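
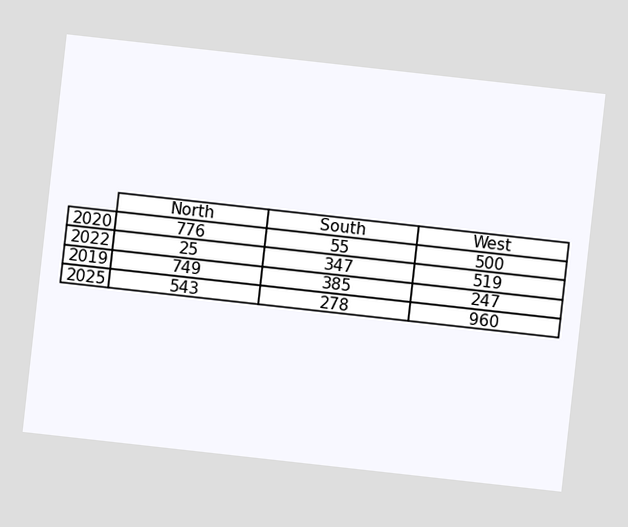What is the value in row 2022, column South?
347

The chart is tilted about 6° clockwise. The (2022, South) cell reads 347.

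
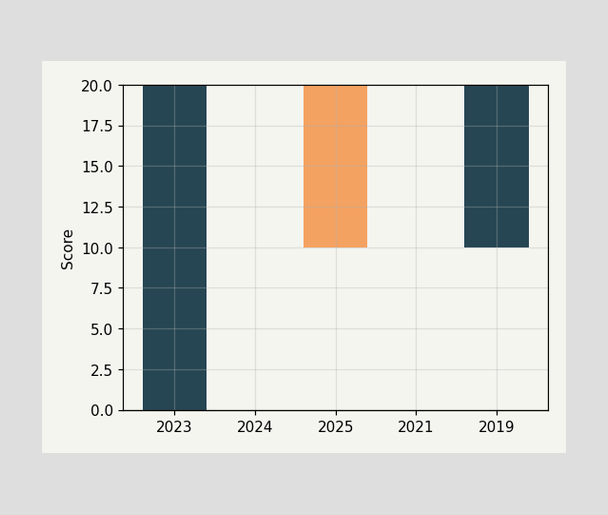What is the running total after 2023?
After 2023 the running total reaches 20.

20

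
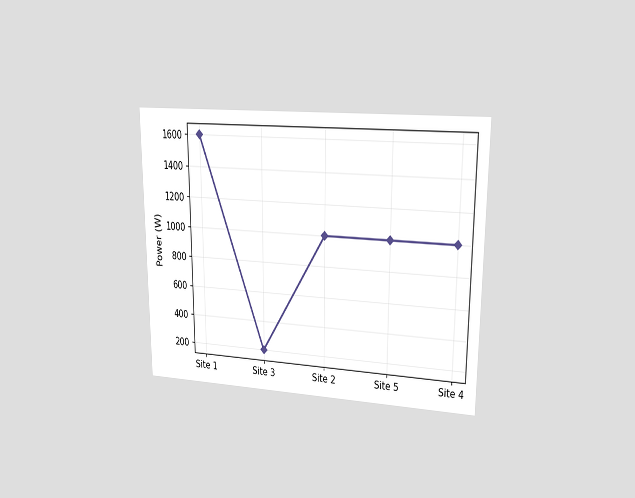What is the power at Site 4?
The chart is viewed at a slight angle. At Site 4, the line is at 1000W.

1000W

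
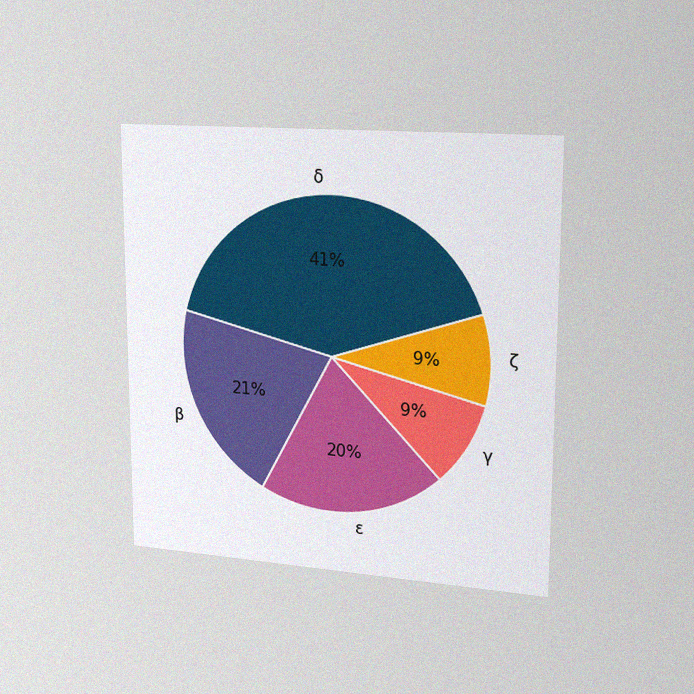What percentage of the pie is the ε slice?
The chart is viewed slightly from the right, with some photo noise. The ε slice takes up 20% of the pie.

20%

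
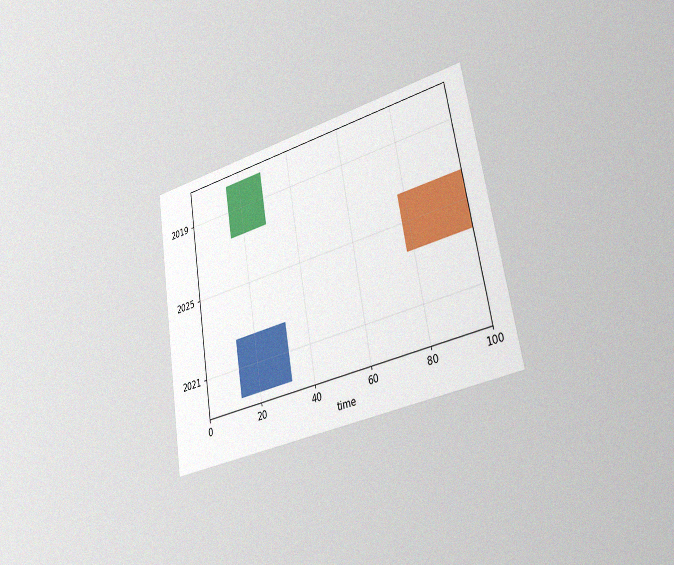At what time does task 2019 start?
15

The chart is tilted about 10° counter-clockwise and viewed slightly from the right, with some photo noise. The 2019 bar begins at t=15.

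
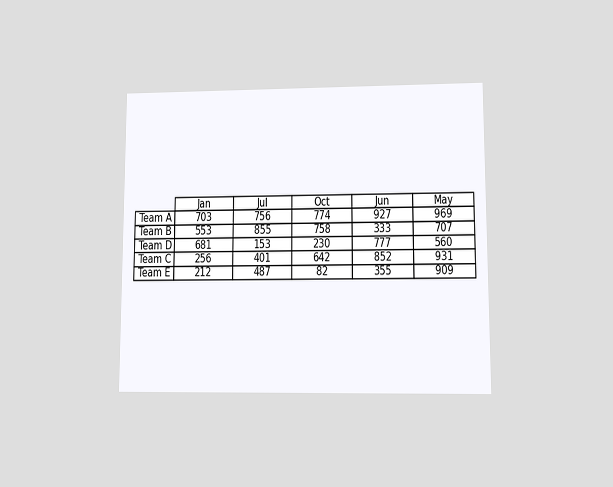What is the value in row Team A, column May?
969

The chart is viewed at a slight angle. The (Team A, May) cell reads 969.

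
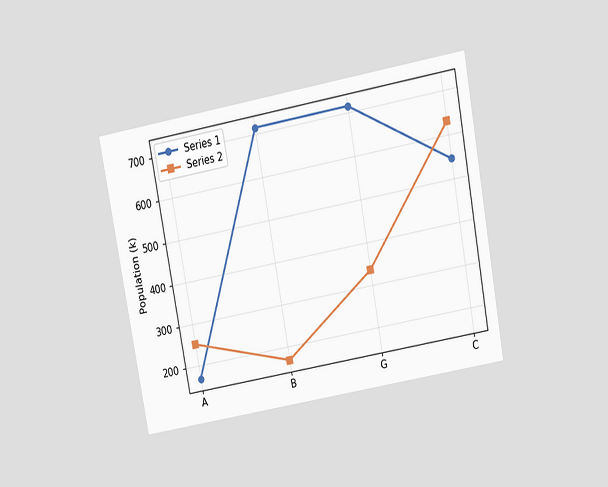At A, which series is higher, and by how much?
The chart is tilted about 10° counter-clockwise and viewed at a slight angle. At A, Series 2 sits above the other line by 84k.

Series 2, by 84k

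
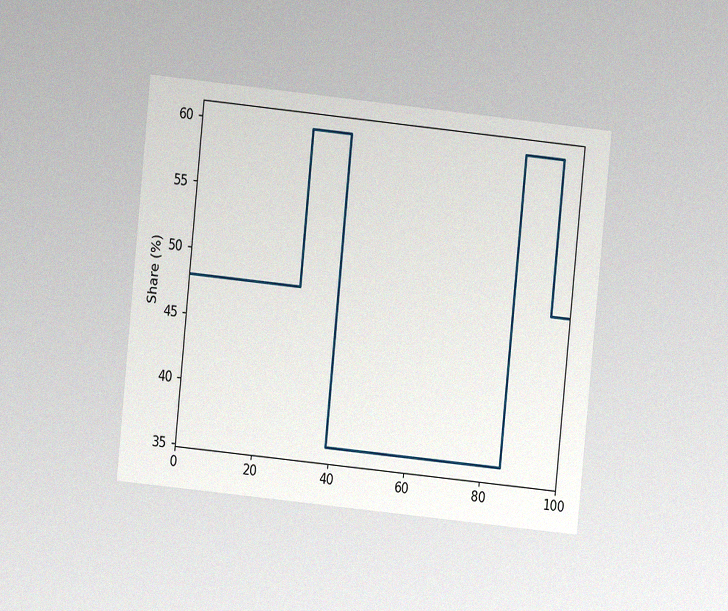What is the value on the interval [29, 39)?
The chart is tilted about 6° clockwise and viewed at a slight angle, with some photo noise. On [29, 39) the step sits at 60%.

60%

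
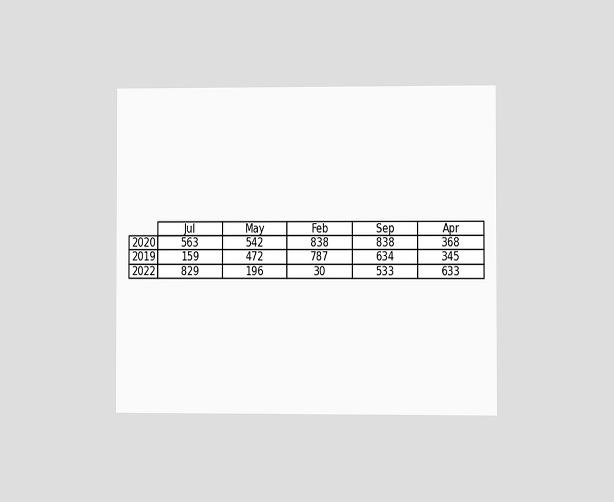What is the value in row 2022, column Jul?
829

The chart is viewed at a slight angle. The (2022, Jul) cell reads 829.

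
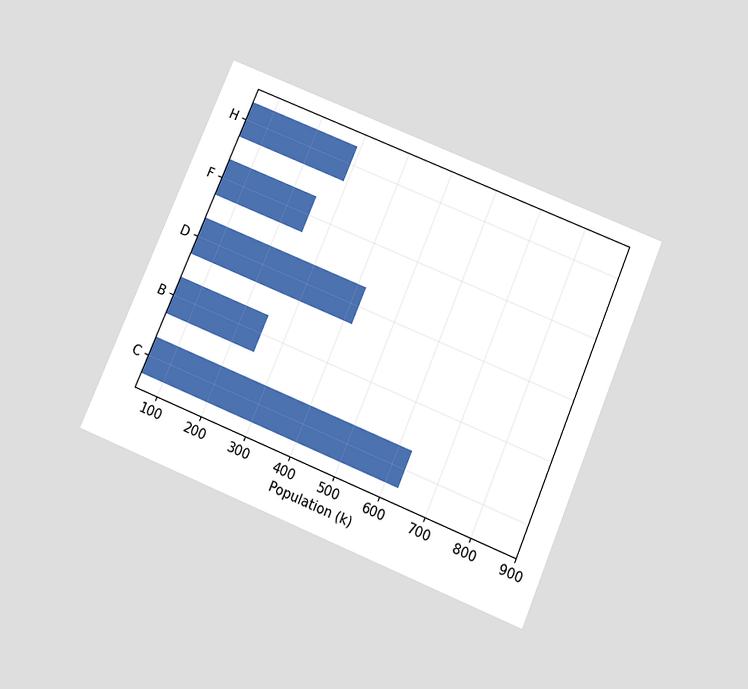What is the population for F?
The chart is tilted about 23° clockwise and viewed slightly from below. Reading along the chart's x-axis, the F bar reaches 252k.

252k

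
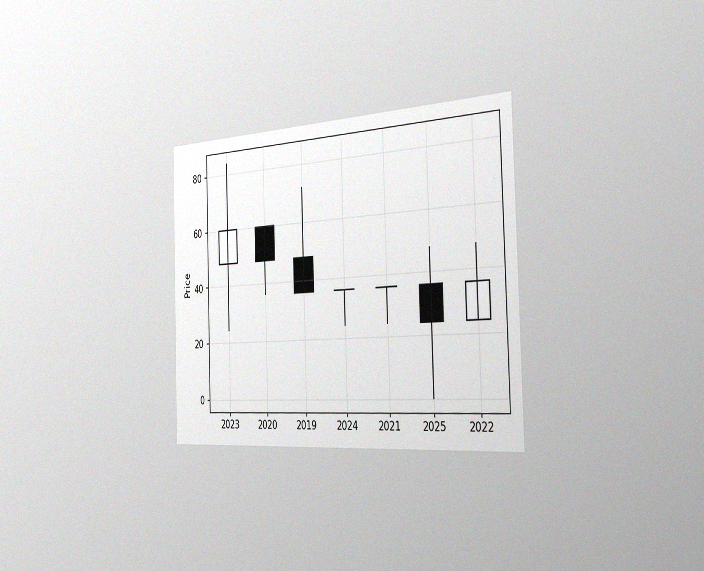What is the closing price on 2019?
The chart is viewed slightly from the right, with some photo noise. The 2019 candle closes at 36.

36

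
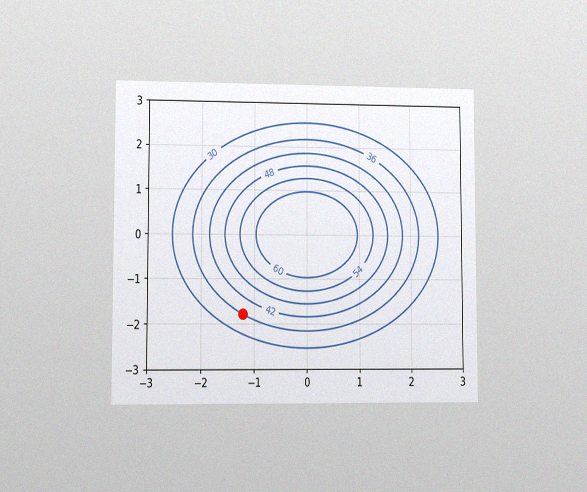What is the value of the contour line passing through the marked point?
36

The chart is viewed at a slight angle, with some photo noise. The marked point sits on the contour labelled 36.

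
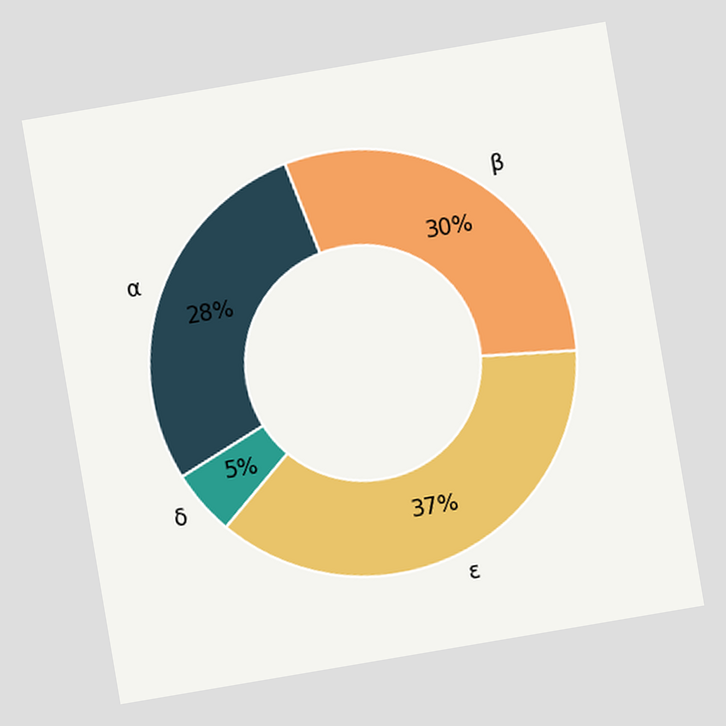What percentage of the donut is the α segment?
28%

The chart is tilted about 10° counter-clockwise. The α segment takes up 28% of the ring.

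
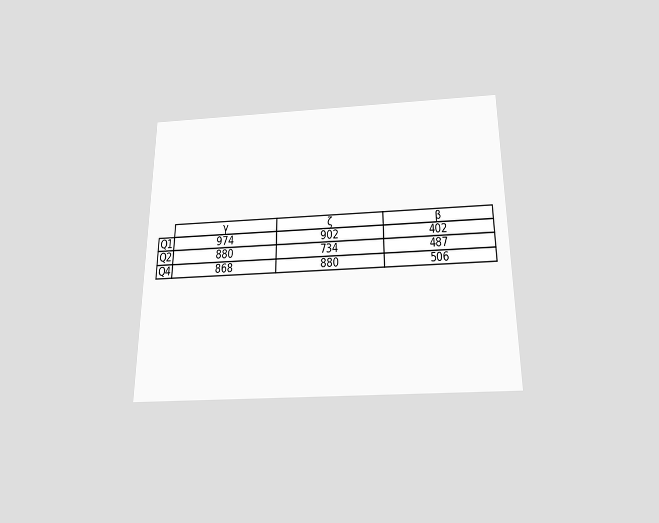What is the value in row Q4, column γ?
The chart is viewed slightly from below. The (Q4, γ) cell reads 868.

868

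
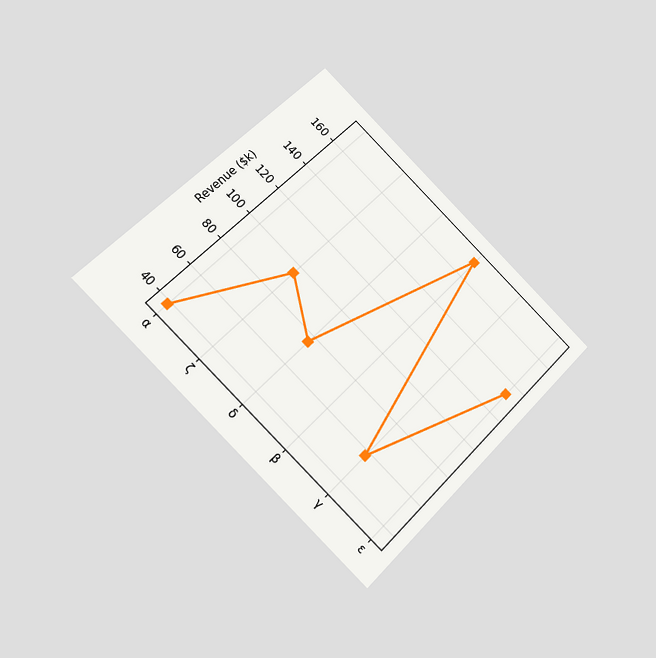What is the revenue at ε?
The chart is tilted about 45° clockwise and viewed at a slight angle. At ε, the line is at $133k.

$133k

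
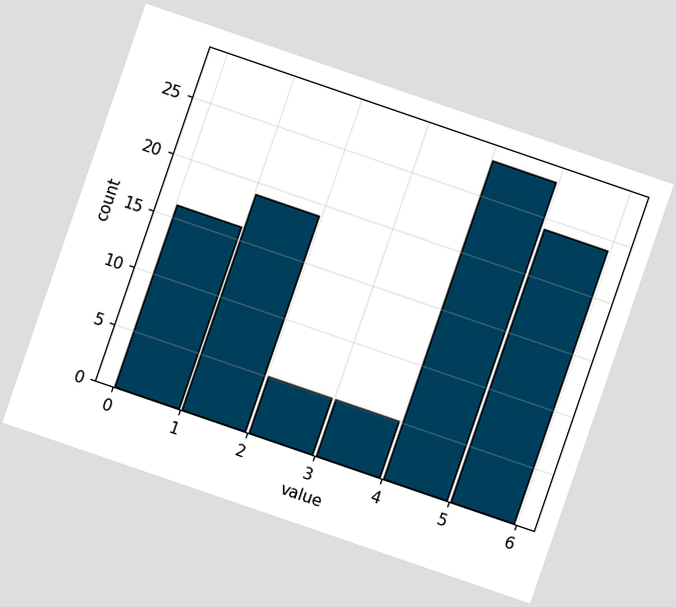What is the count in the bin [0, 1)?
16

The chart is tilted about 19° clockwise. The [0, 1) bin has height 16.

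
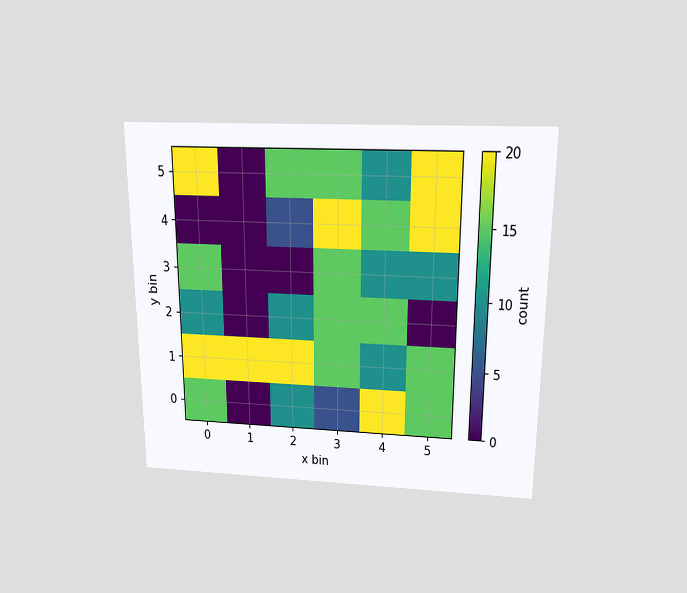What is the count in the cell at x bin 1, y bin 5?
0

The chart is viewed slightly from above. Matching the cell (1, 5) against the colorbar gives 0.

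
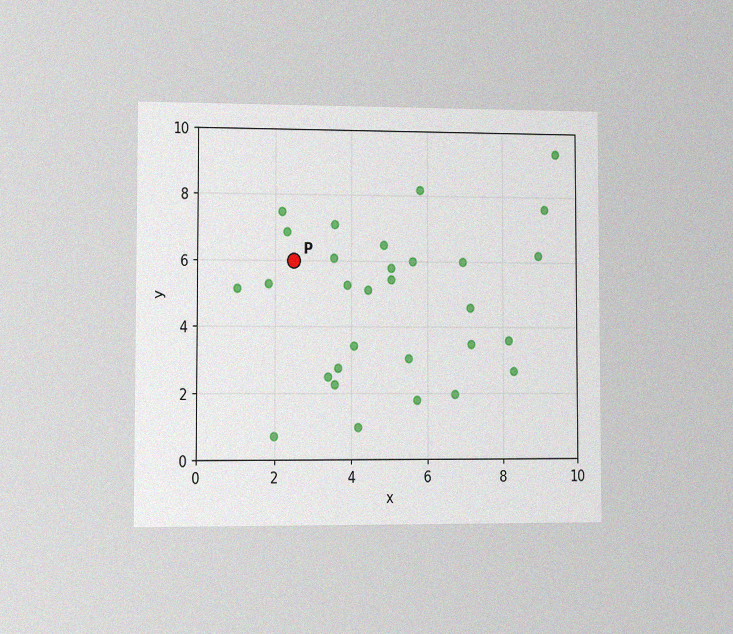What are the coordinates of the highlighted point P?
(2.5, 6)

The chart is viewed slightly from the left, with some photo noise. Following the gridlines from P to each axis, P sits at (2.5, 6).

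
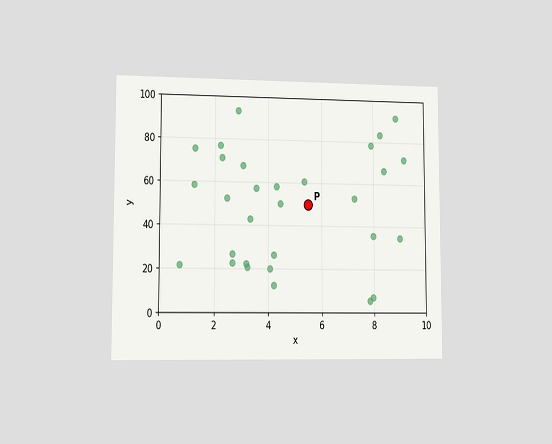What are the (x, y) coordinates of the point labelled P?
(5.5, 50)

The chart is viewed at a slight angle. Following the gridlines from P to each axis, P sits at (5.5, 50).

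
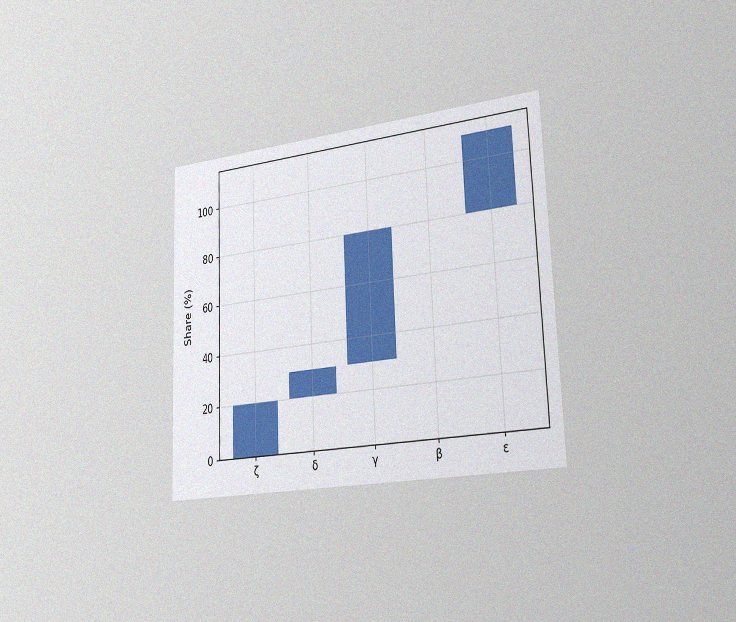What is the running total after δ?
The chart is tilted about 2° counter-clockwise and viewed slightly from the right, with some photo noise. After δ the running total reaches 30%.

30%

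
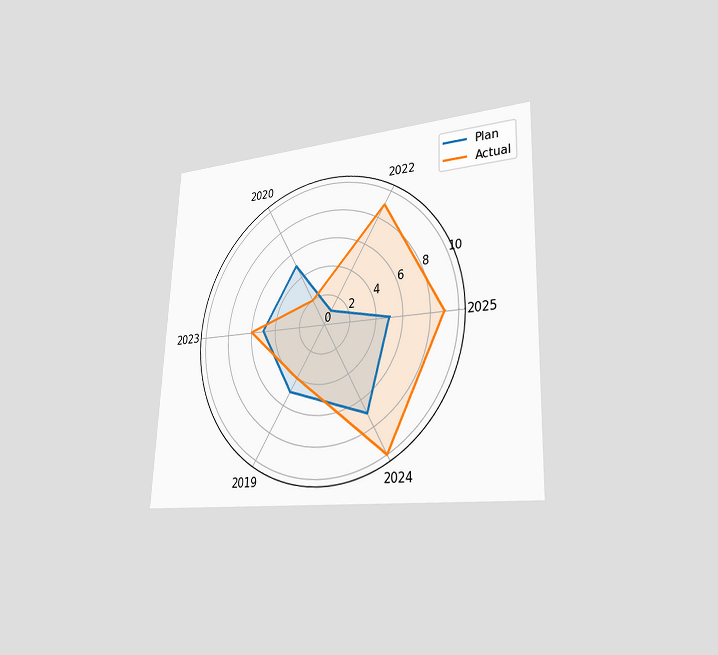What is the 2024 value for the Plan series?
7

The chart is tilted about 2° clockwise and viewed slightly from the right. On the 2024 axis, Plan reaches 7.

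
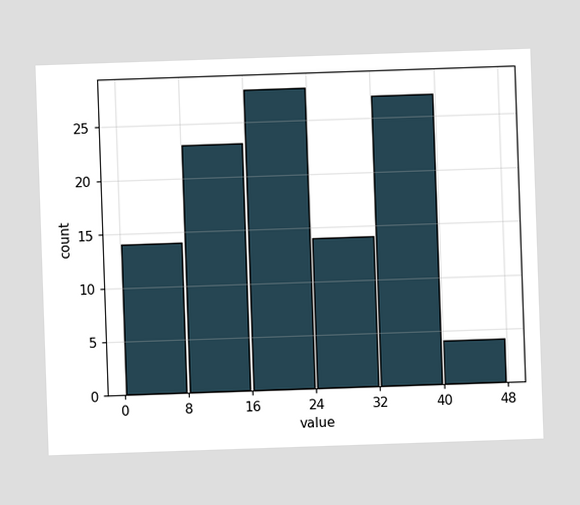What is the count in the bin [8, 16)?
The [8, 16) bin has height 23.

23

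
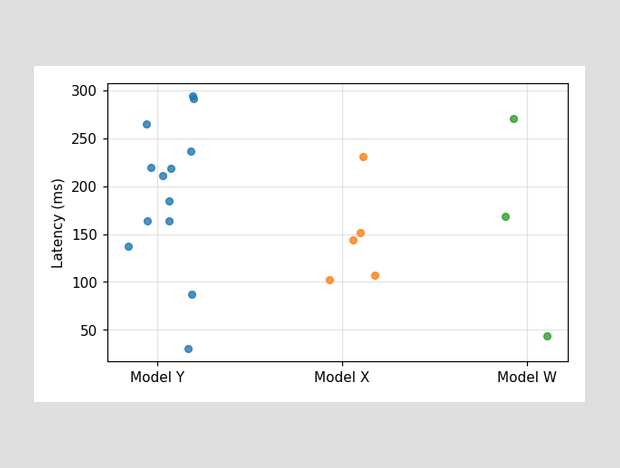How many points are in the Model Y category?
Counting the markers in the Model Y column gives 13.

13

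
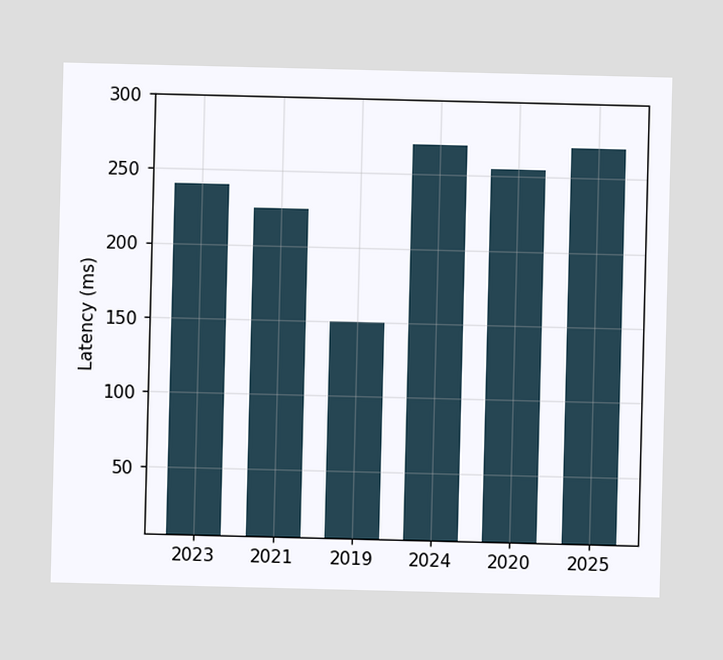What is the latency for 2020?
255ms

Reading along the chart's y-axis, the 2020 bar reaches 255ms.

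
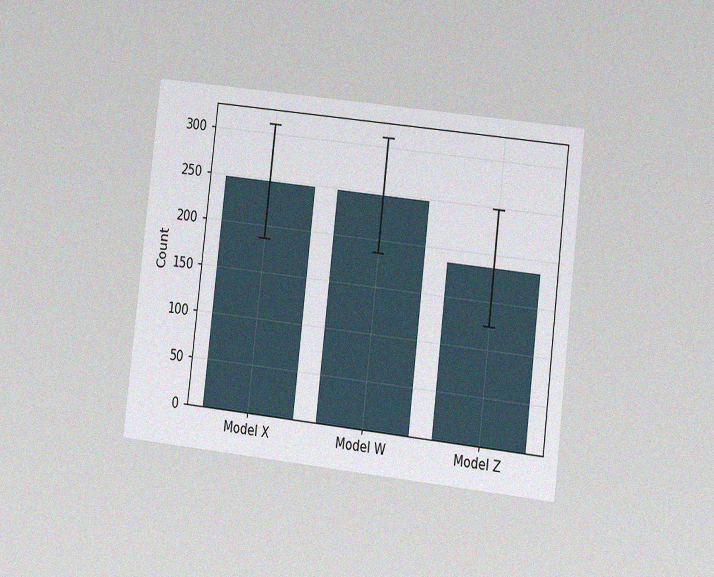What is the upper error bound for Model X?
The chart is tilted about 7° clockwise and viewed at a slight angle, with some photo noise. The Model X bar's upper whisker reaches 310.

310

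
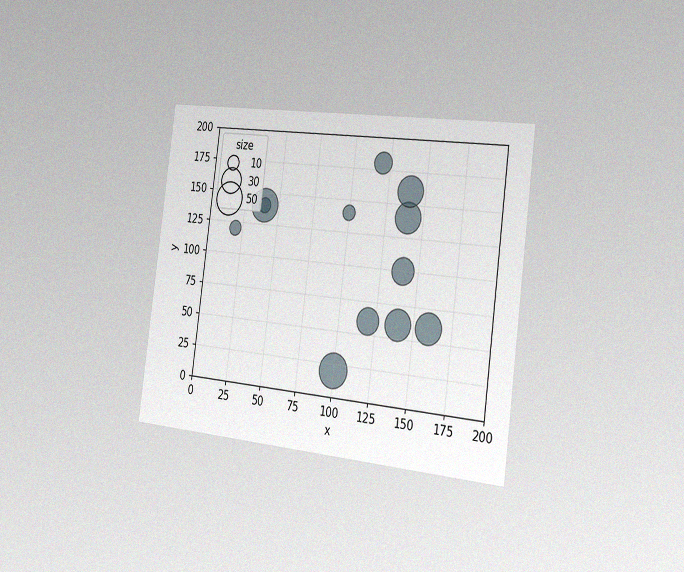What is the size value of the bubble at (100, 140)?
10

The chart is tilted about 7° clockwise and viewed slightly from the right, with some photo noise. Matching the bubble at (100, 140) against the size legend gives 10.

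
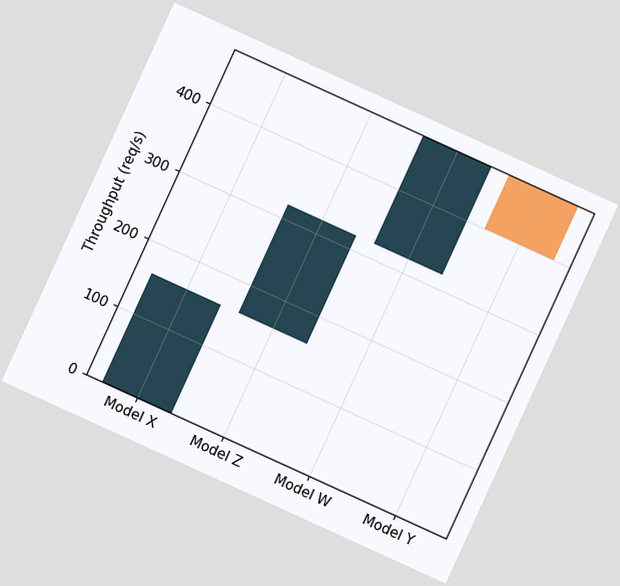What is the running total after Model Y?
The chart is tilted about 25° clockwise. After Model Y the running total reaches 400req/s.

400req/s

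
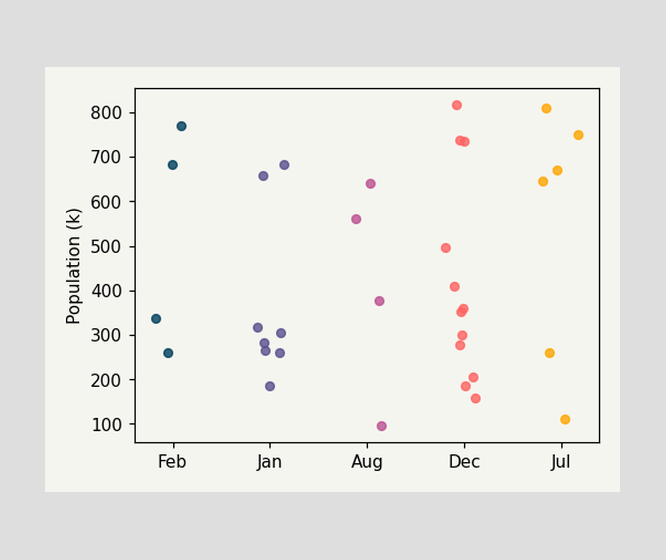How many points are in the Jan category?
Counting the markers in the Jan column gives 8.

8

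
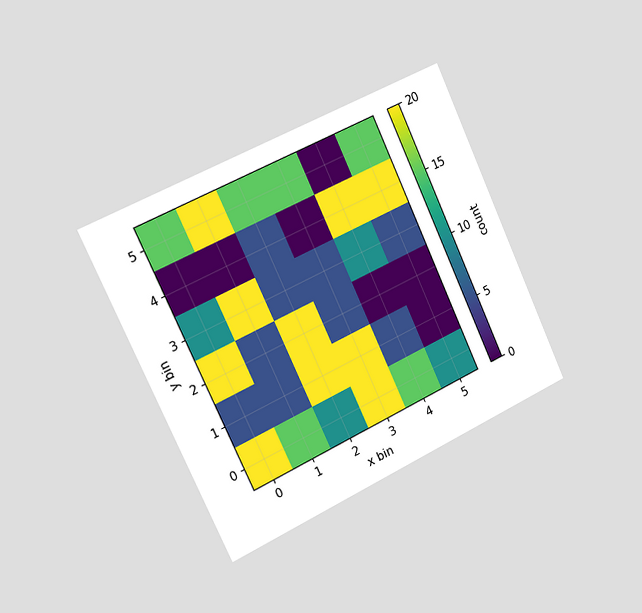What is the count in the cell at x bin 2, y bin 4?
The chart is tilted about 25° counter-clockwise and viewed slightly from the left. Matching the cell (2, 4) against the colorbar gives 5.

5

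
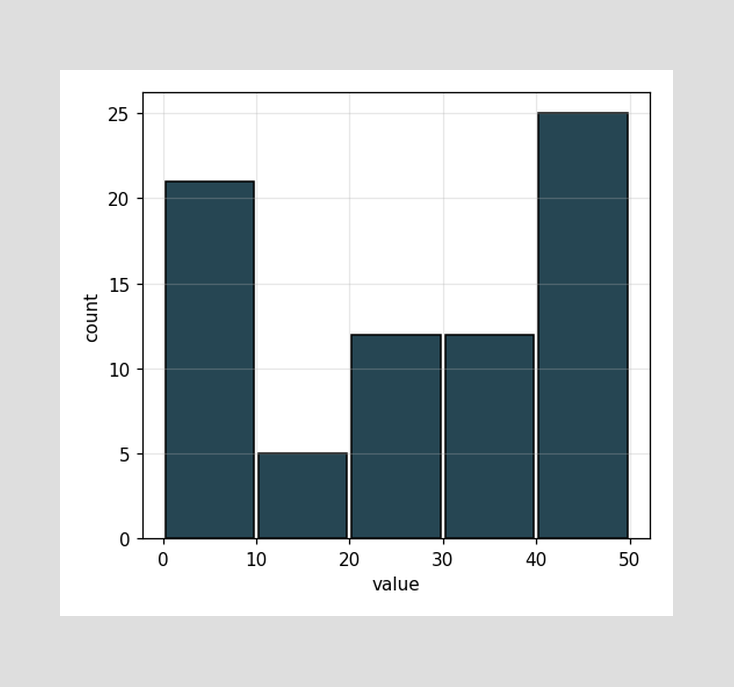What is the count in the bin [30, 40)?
The [30, 40) bin has height 12.

12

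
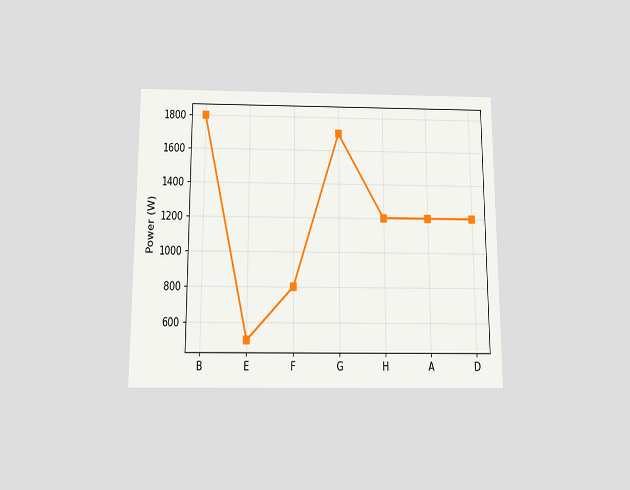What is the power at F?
The chart is viewed slightly from below. At F, the line is at 800W.

800W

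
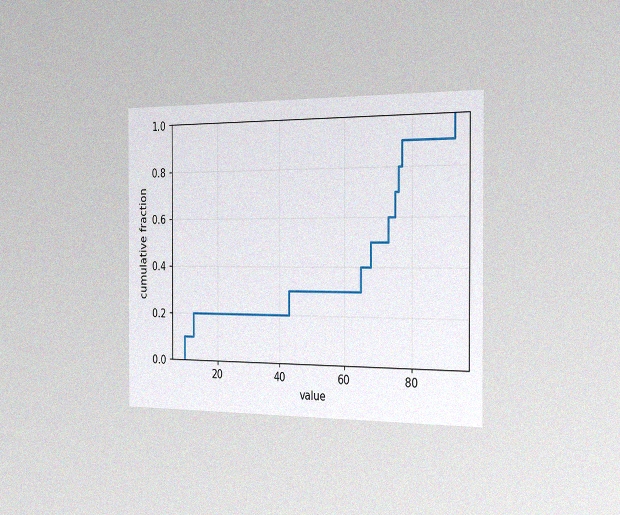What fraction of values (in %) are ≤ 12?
The chart is viewed slightly from the right, with some photo noise. At x=12 the ECDF step is at 20%.

20%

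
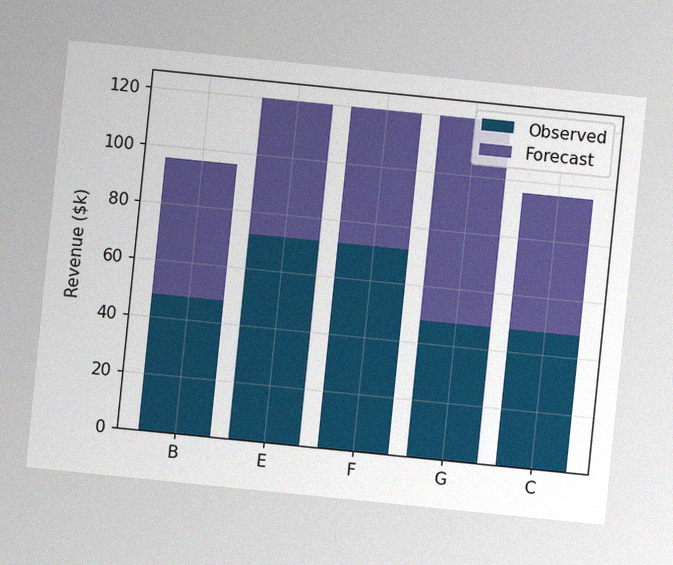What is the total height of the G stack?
$120k

The chart is tilted about 6° clockwise, with some photo noise. The G stack's top reaches $120k on the y-axis.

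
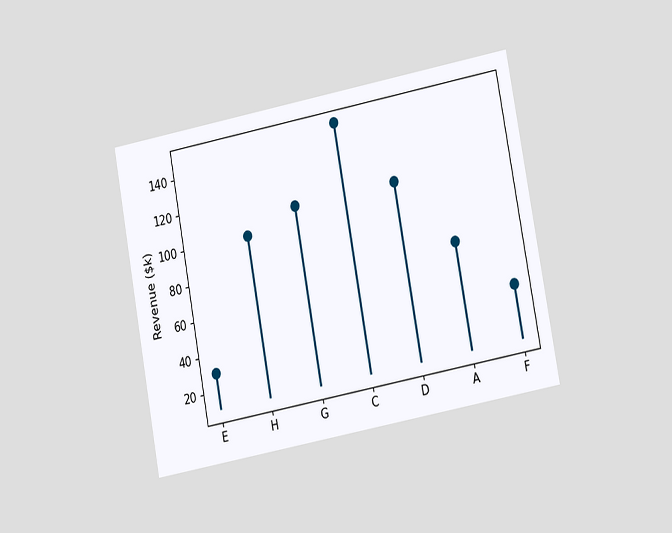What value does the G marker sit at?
$110k

The chart is tilted about 11° counter-clockwise and viewed at a slight angle. The G marker sits at $110k.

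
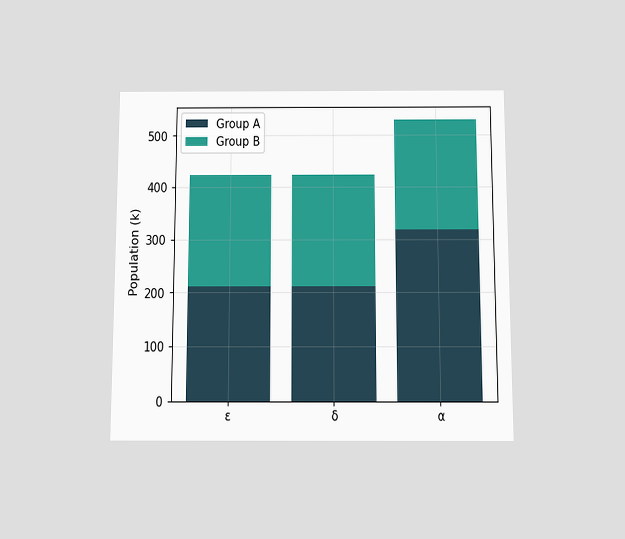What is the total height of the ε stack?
The chart is viewed slightly from below. The ε stack's top reaches 424k on the y-axis.

424k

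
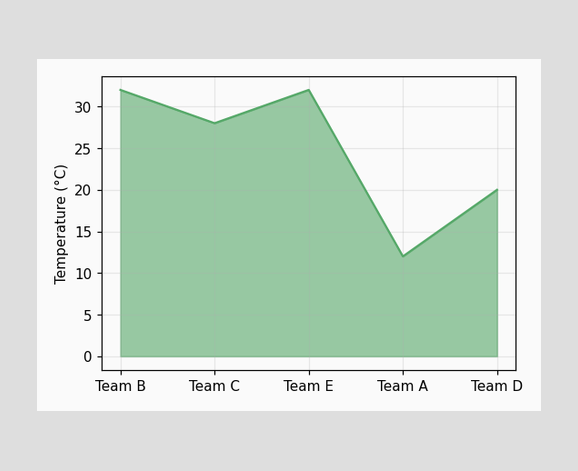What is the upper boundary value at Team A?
At Team A the upper boundary is at 12°C.

12°C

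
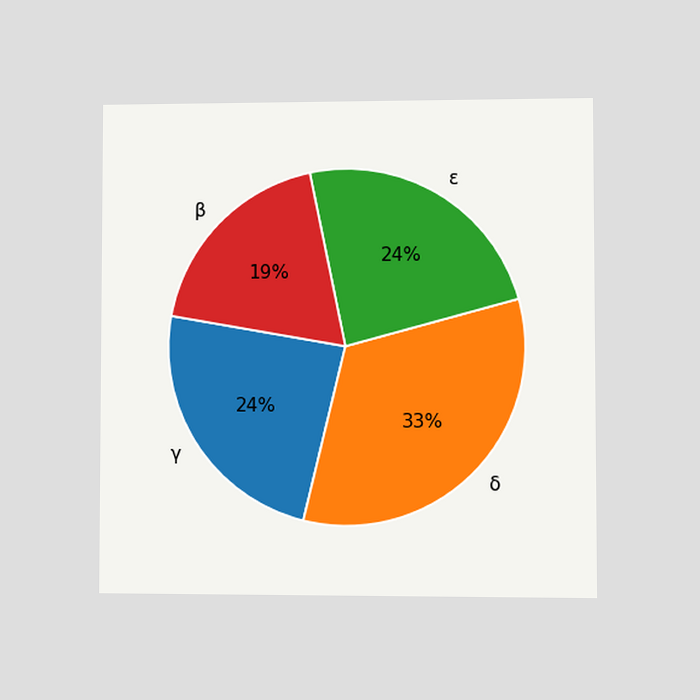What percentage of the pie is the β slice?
The chart is viewed at a slight angle. The β slice takes up 19% of the pie.

19%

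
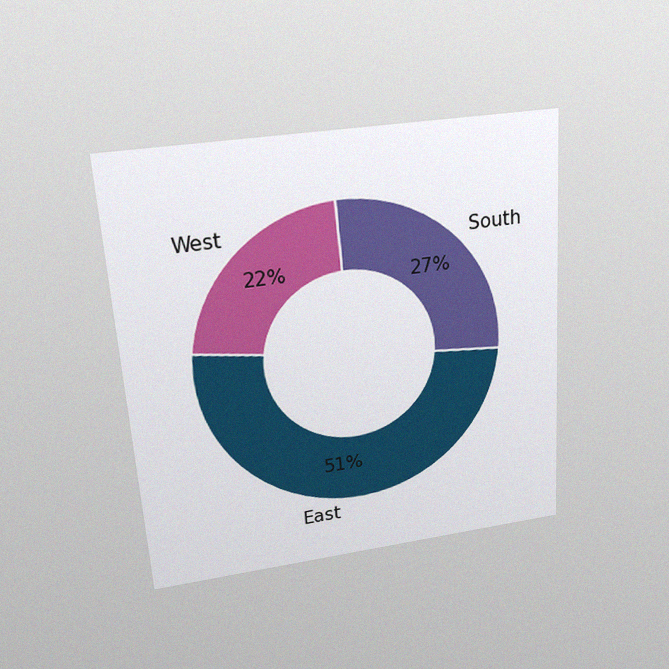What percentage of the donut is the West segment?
The chart is tilted about 4° counter-clockwise and viewed slightly from above, with some photo noise. The West segment takes up 22% of the ring.

22%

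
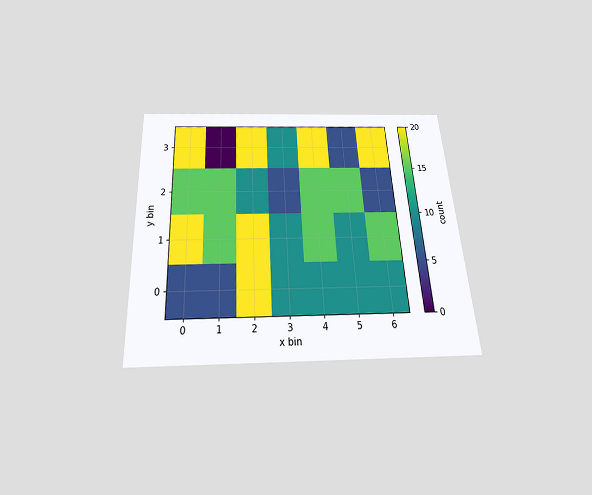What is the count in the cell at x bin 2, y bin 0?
The chart is tilted about 3° counter-clockwise and viewed slightly from below. Matching the cell (2, 0) against the colorbar gives 20.

20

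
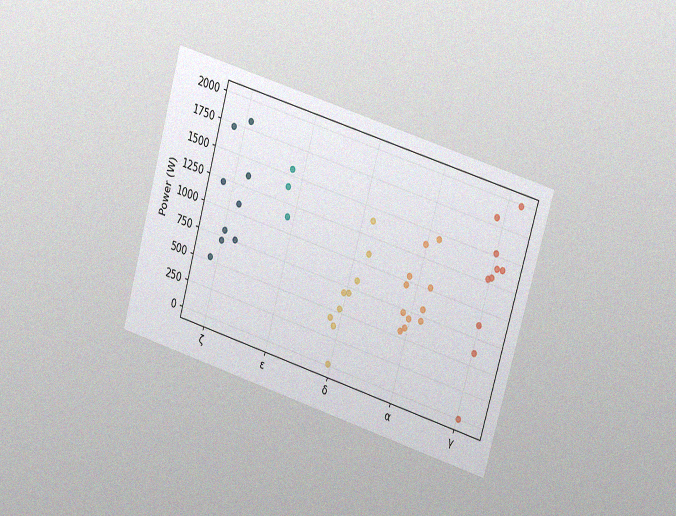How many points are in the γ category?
The chart is tilted about 16° clockwise and viewed slightly from the right, with some photo noise. Counting the markers in the γ column gives 10.

10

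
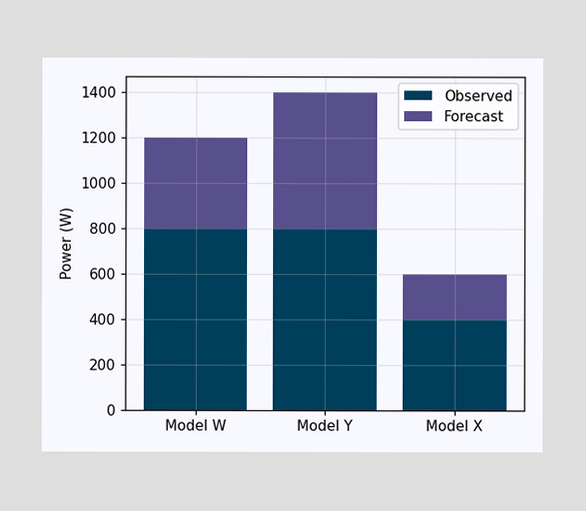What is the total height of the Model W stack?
1200W

The Model W stack's top reaches 1200W on the y-axis.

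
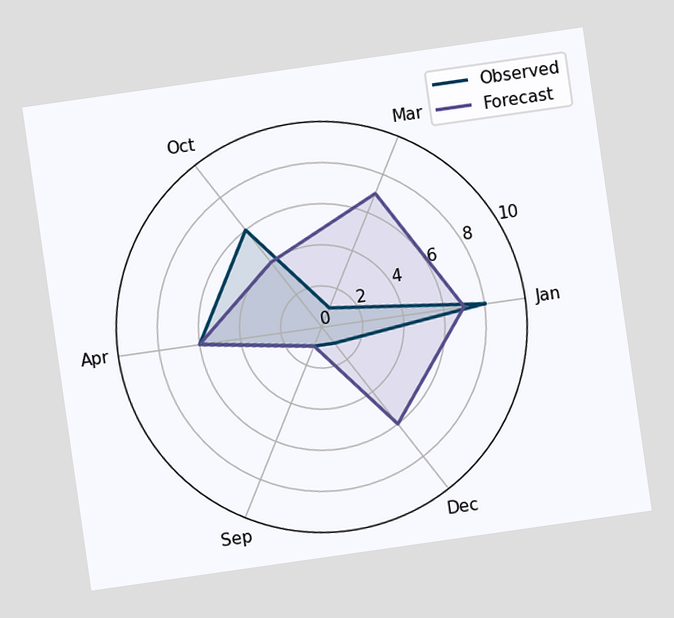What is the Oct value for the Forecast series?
4

The chart is tilted about 8° counter-clockwise. On the Oct axis, Forecast reaches 4.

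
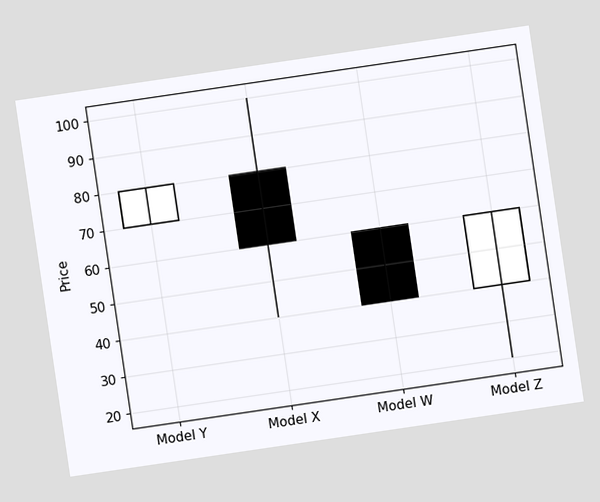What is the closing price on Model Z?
60

The chart is tilted about 8° counter-clockwise. The Model Z candle closes at 60.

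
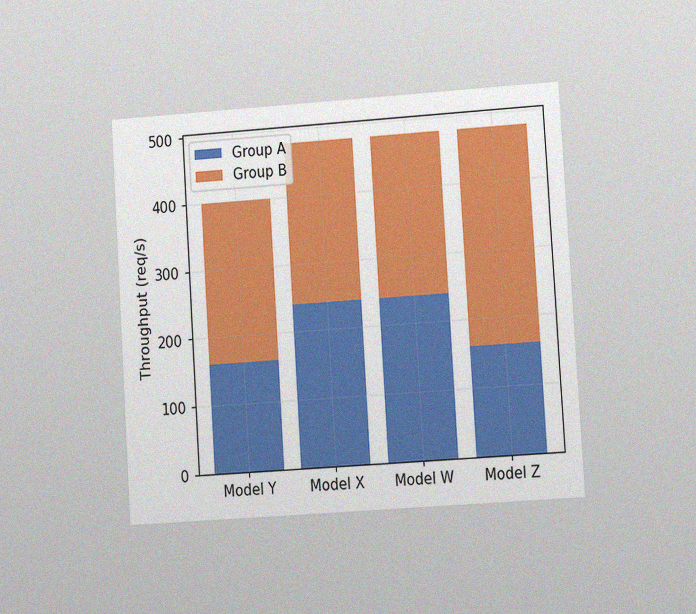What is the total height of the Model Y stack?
The chart is tilted about 4° counter-clockwise and viewed at a slight angle, with some photo noise. The Model Y stack's top reaches 400req/s on the y-axis.

400req/s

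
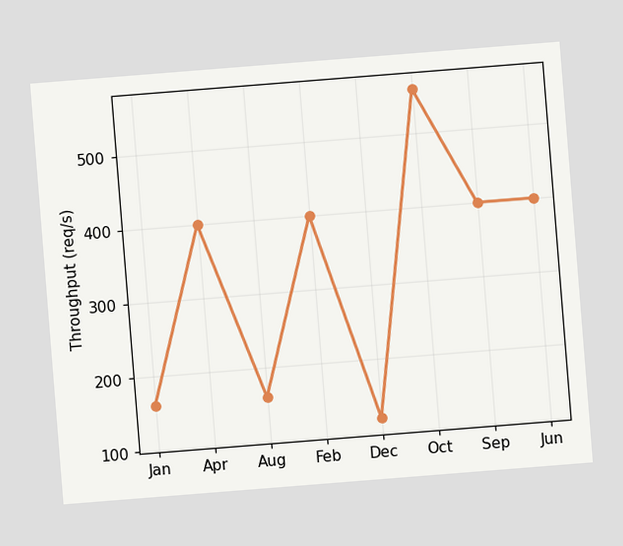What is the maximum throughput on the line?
The chart is tilted about 5° counter-clockwise. The highest point is at Oct, and reading across to the y-axis gives 560req/s.

560req/s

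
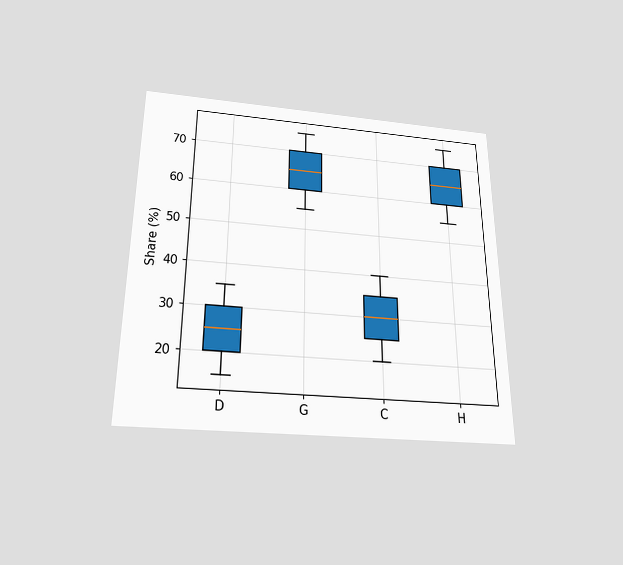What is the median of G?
The chart is viewed slightly from below. The median line in the G box sits at 65%.

65%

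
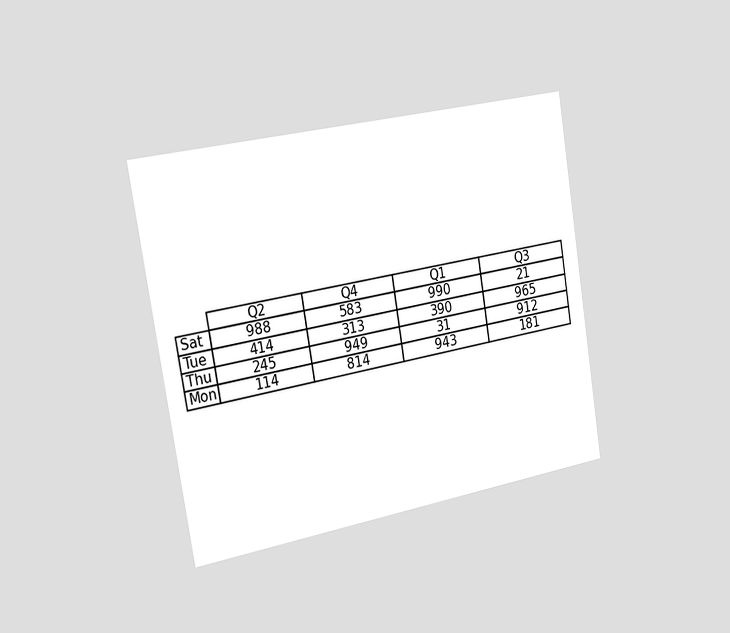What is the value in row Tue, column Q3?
965

The chart is tilted about 9° counter-clockwise and viewed slightly from the left. The (Tue, Q3) cell reads 965.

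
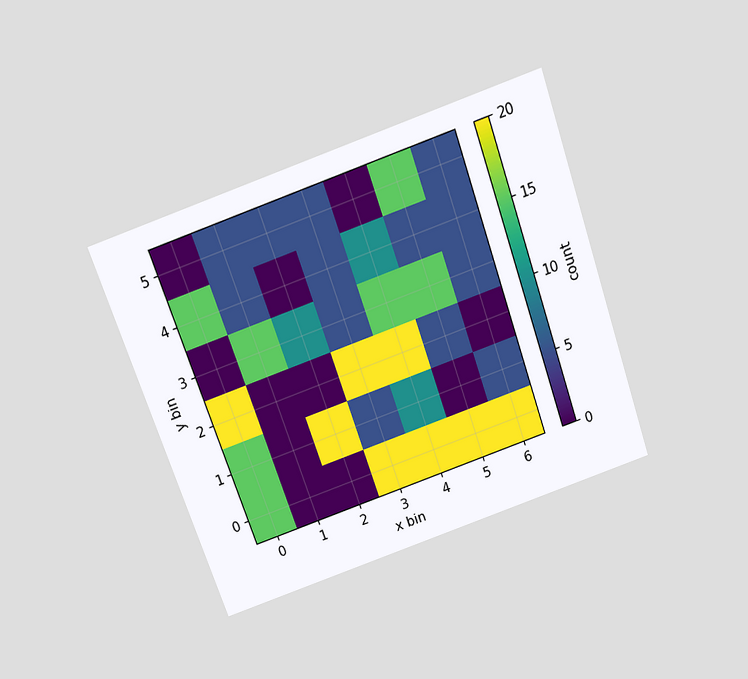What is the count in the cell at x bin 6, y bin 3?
The chart is tilted about 19° counter-clockwise and viewed slightly from above. Matching the cell (6, 3) against the colorbar gives 5.

5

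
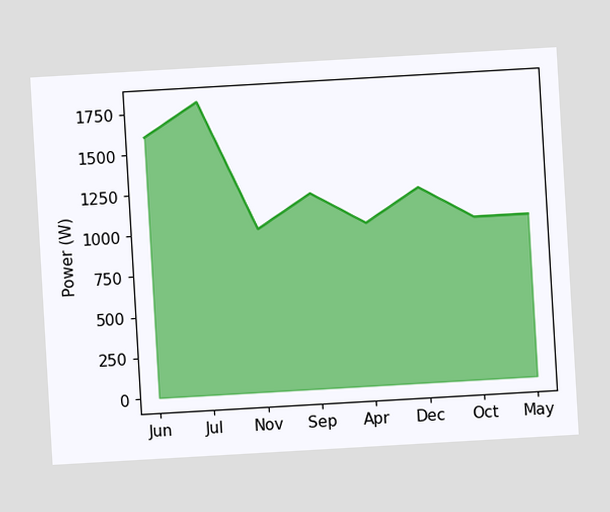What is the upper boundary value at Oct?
The chart is tilted about 3° counter-clockwise. At Oct the upper boundary is at 1000W.

1000W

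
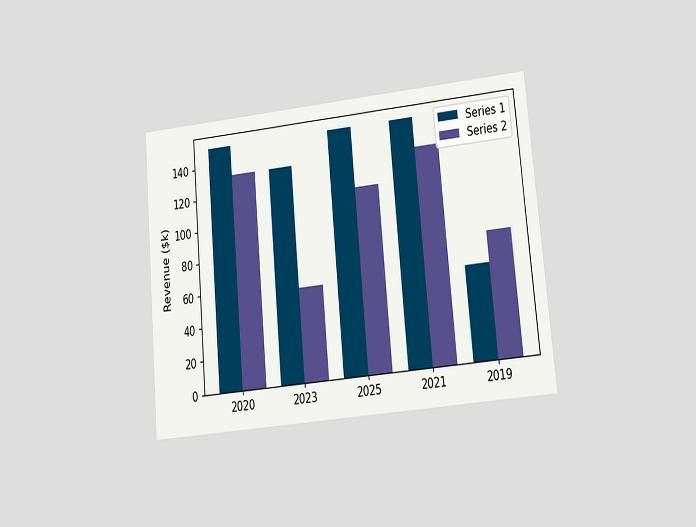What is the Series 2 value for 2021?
$133k

The chart is tilted about 5° counter-clockwise and viewed at a slight angle. The Series 2 bar at 2021 reaches $133k on the y-axis.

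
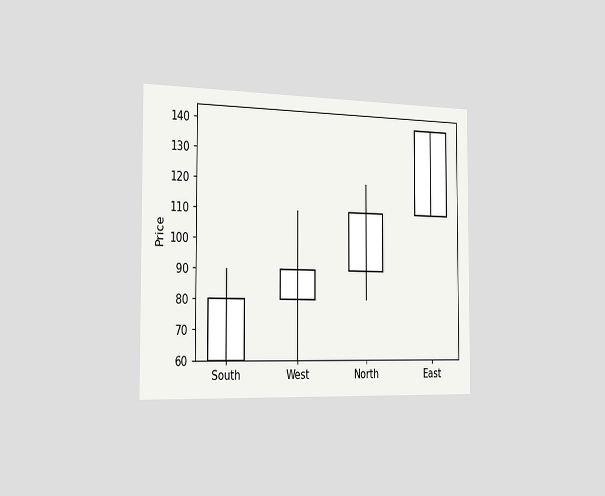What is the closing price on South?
80

The chart is viewed slightly from the left. The South candle closes at 80.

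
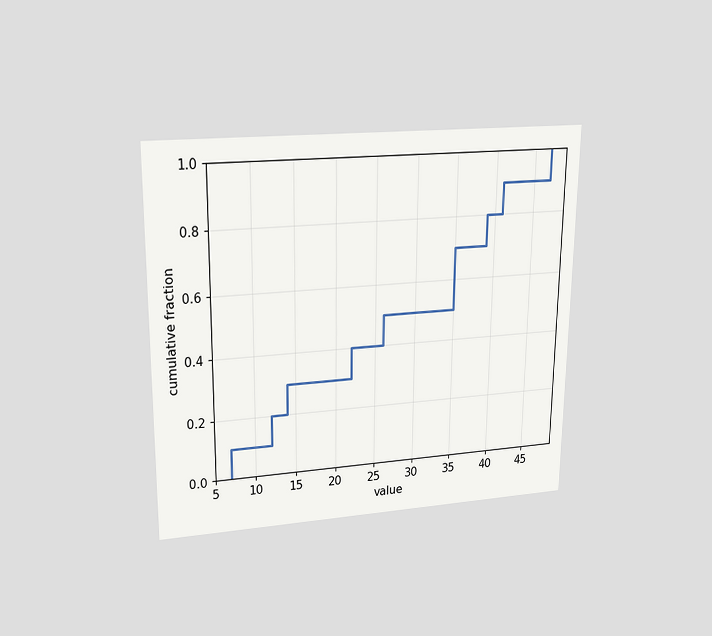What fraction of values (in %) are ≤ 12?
20%

The chart is viewed slightly from above. At x=12 the ECDF step is at 20%.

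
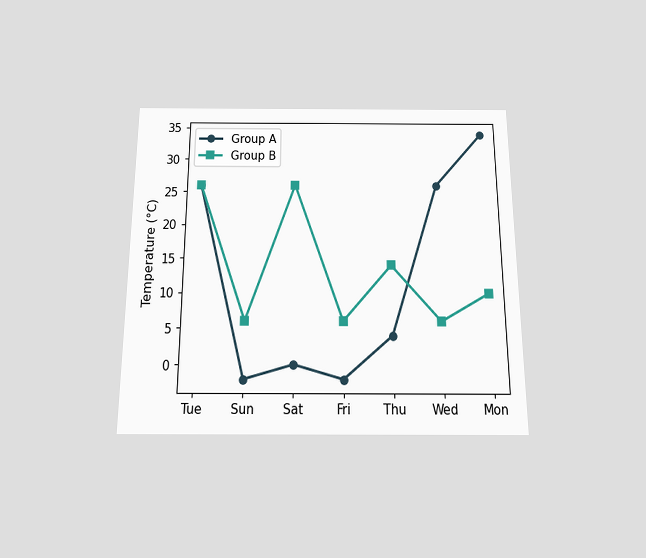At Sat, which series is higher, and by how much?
Group B, by 26°C

The chart is viewed slightly from below. At Sat, Group B sits above the other line by 26°C.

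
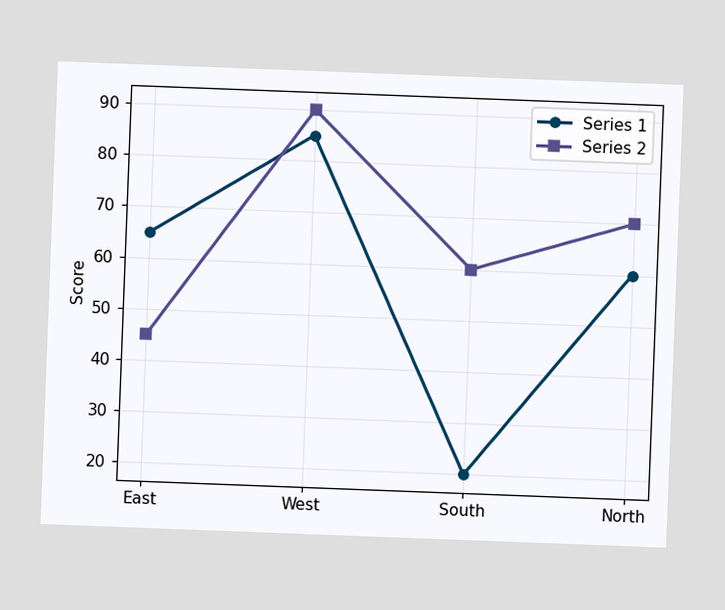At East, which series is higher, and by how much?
The chart is tilted about 2° clockwise. At East, Series 1 sits above the other line by 20.

Series 1, by 20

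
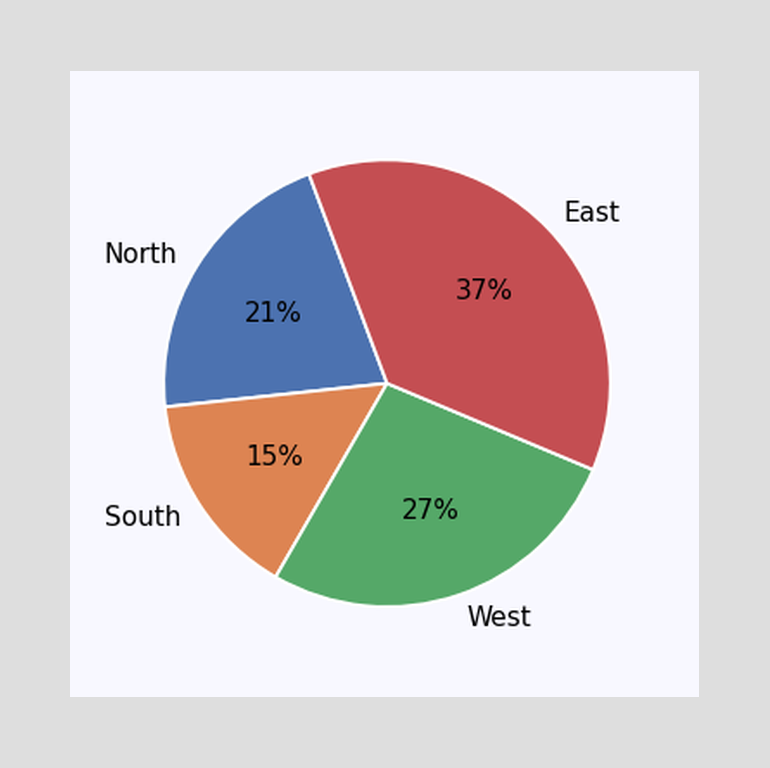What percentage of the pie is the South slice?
15%

The South slice takes up 15% of the pie.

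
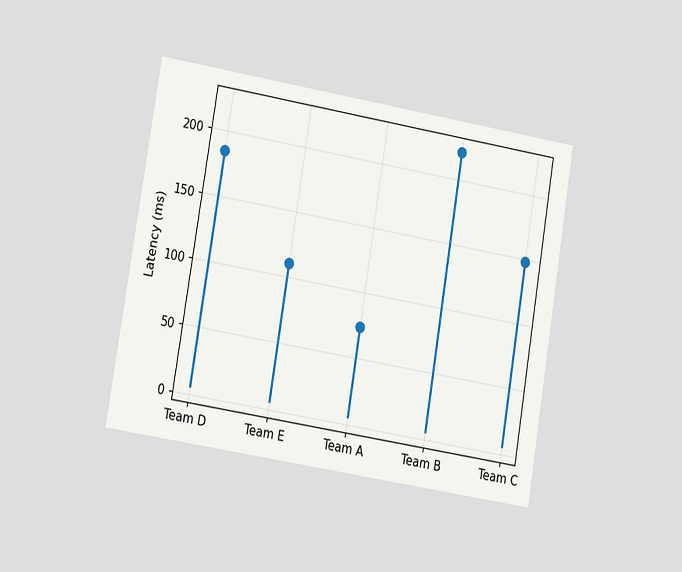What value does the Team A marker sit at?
74ms

The chart is tilted about 9° clockwise and viewed at a slight angle. The Team A marker sits at 74ms.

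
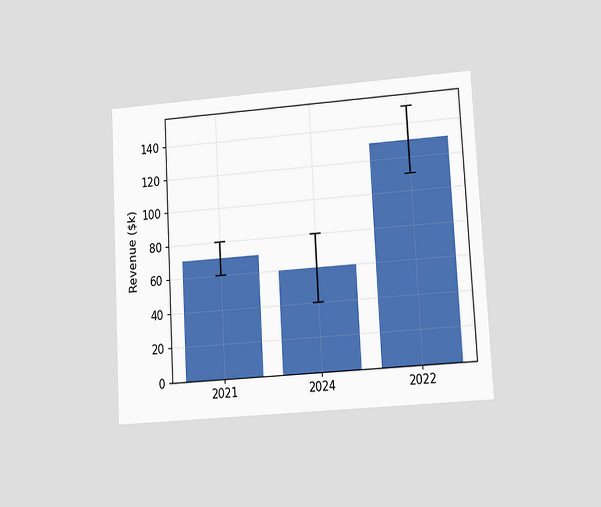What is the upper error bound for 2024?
The chart is tilted about 3° counter-clockwise and viewed at a slight angle. The 2024 bar's upper whisker reaches $80k.

$80k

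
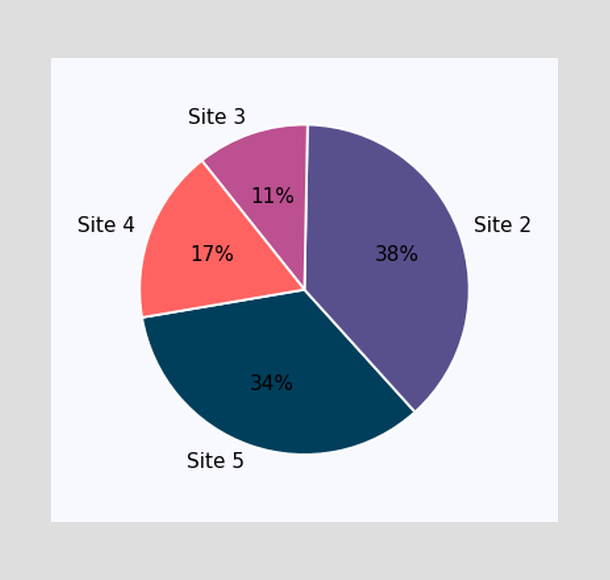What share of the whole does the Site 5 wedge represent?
The Site 5 slice takes up 34% of the pie.

34%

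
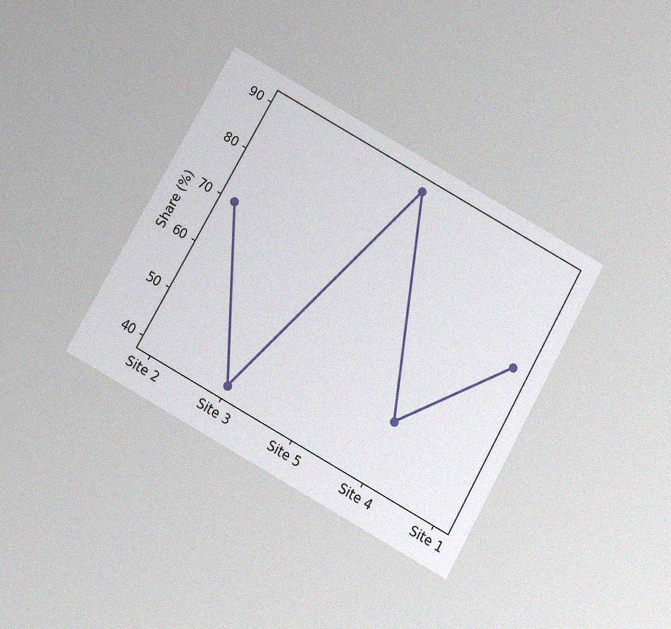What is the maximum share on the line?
90%

The chart is tilted about 29° clockwise and viewed slightly from below, with some photo noise. The highest point is at Site 5, and reading across to the y-axis gives 90%.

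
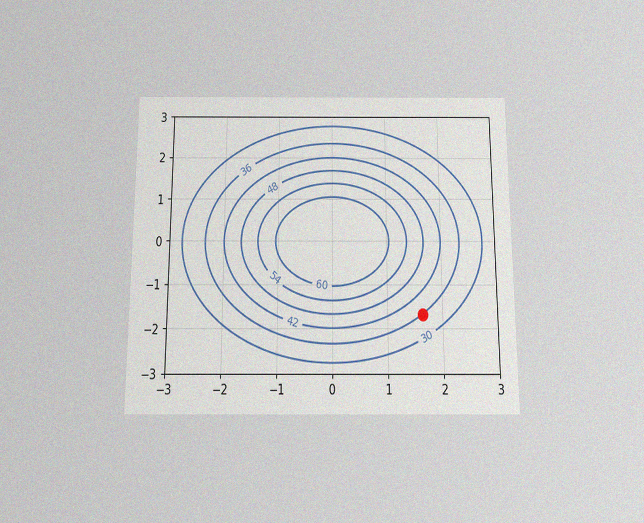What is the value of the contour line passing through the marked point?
The chart is viewed slightly from below, with some photo noise. The marked point sits on the contour labelled 36.

36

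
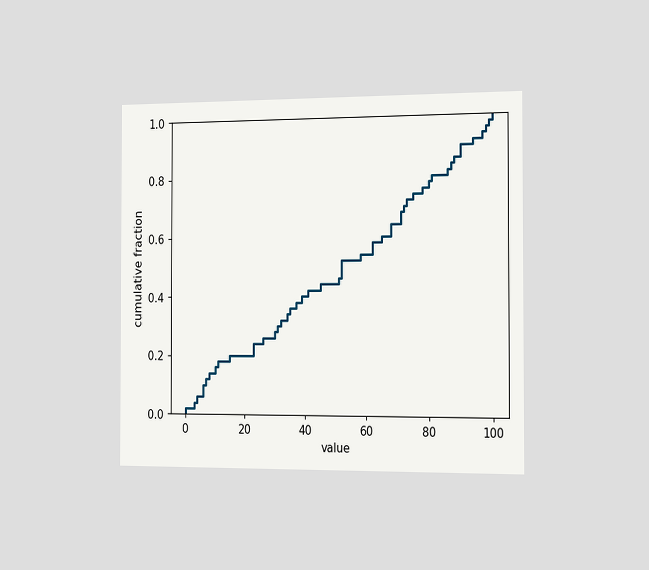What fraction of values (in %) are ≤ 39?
The chart is viewed slightly from the right. At x=39 the ECDF step is at 40%.

40%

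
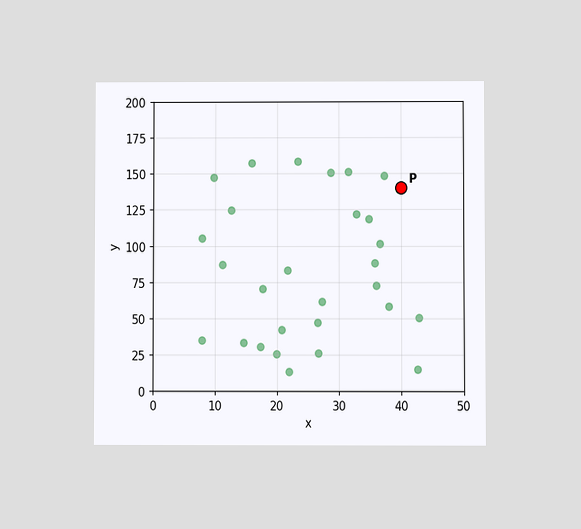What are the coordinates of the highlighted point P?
The chart is viewed at a slight angle. Following the gridlines from P to each axis, P sits at (40, 140).

(40, 140)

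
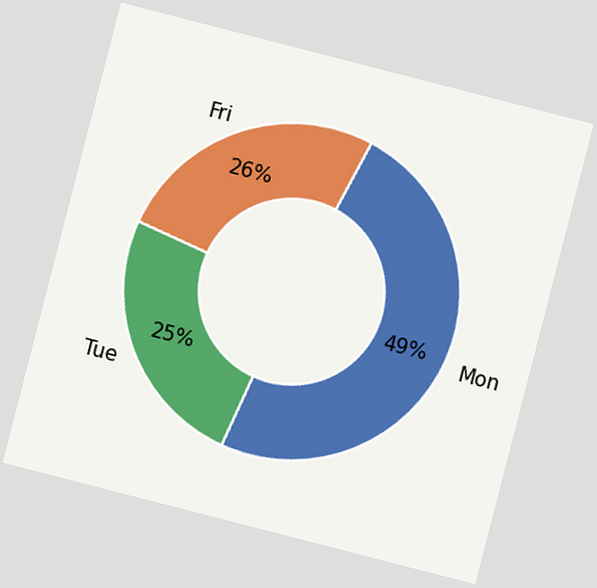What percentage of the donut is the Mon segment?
The chart is tilted about 14° clockwise. The Mon segment takes up 49% of the ring.

49%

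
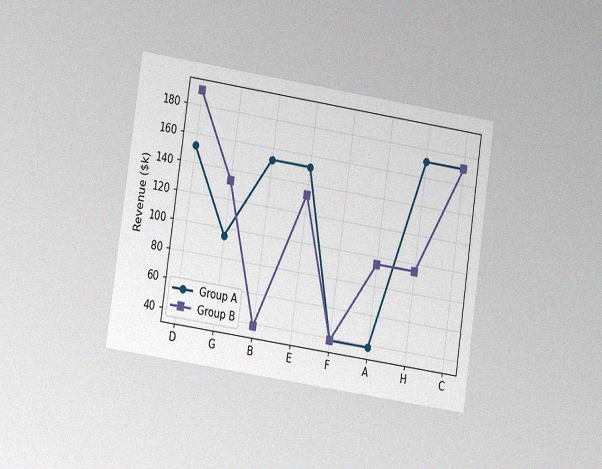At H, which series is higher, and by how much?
The chart is tilted about 8° clockwise and viewed at a slight angle, with some photo noise. At H, Group A sits above the other line by $76k.

Group A, by $76k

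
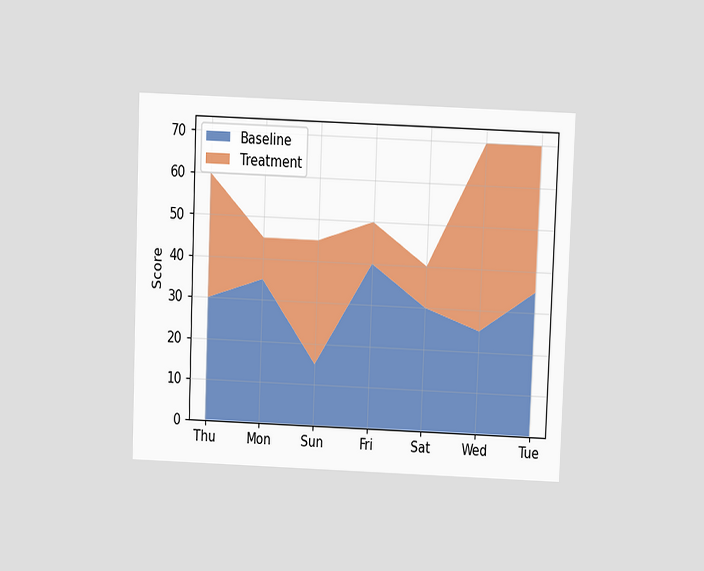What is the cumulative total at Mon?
The chart is tilted about 2° clockwise and viewed slightly from above. The stacked total at Mon reaches 45.

45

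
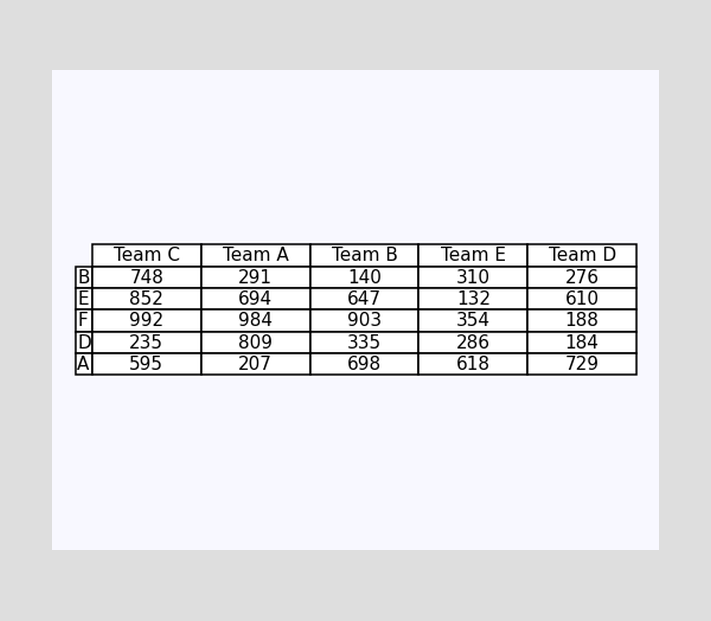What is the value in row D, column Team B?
The (D, Team B) cell reads 335.

335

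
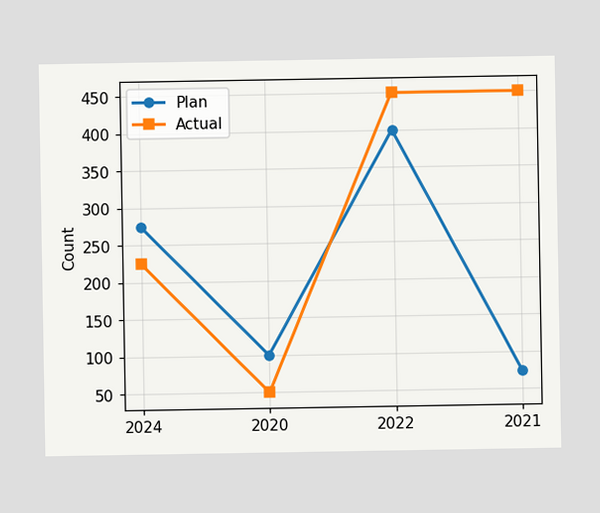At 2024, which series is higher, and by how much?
At 2024, Plan sits above the other line by 50.

Plan, by 50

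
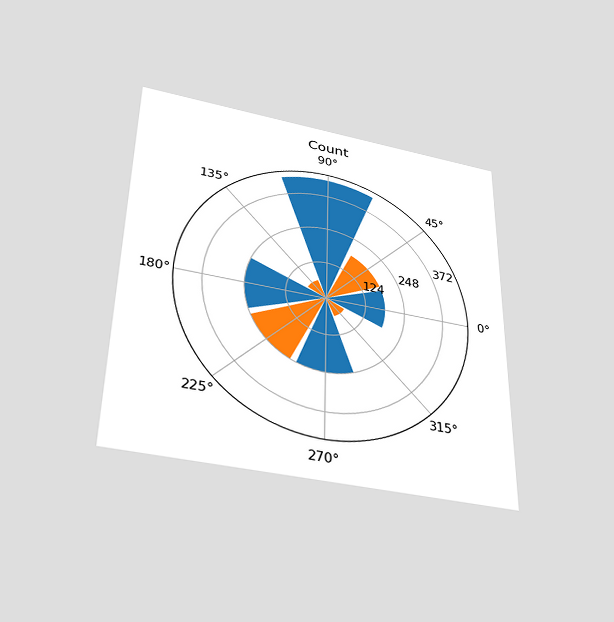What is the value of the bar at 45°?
186

The chart is viewed slightly from below. The bar at 45° reaches 186 on the radial axis.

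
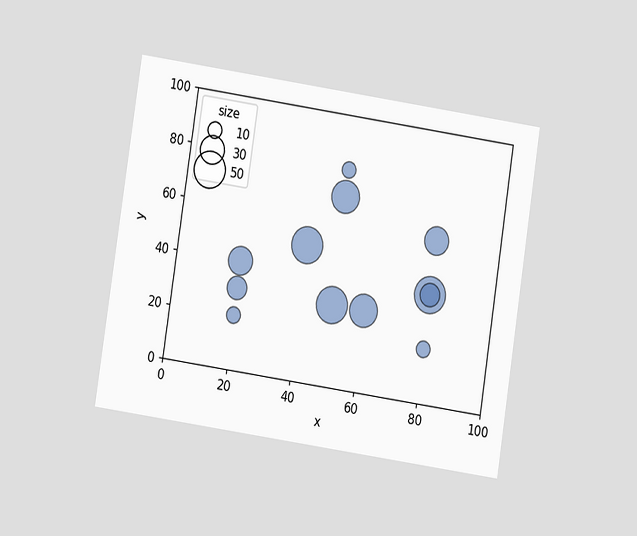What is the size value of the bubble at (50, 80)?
10

The chart is tilted about 9° clockwise and viewed at a slight angle. Matching the bubble at (50, 80) against the size legend gives 10.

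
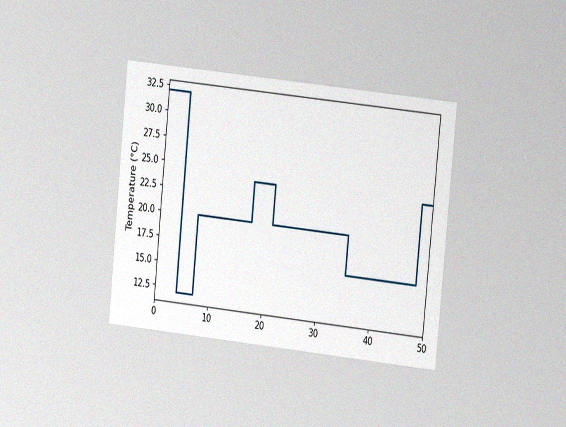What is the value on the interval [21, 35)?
The chart is tilted about 6° clockwise and viewed at a slight angle, with some photo noise. On [21, 35) the step sits at 20°C.

20°C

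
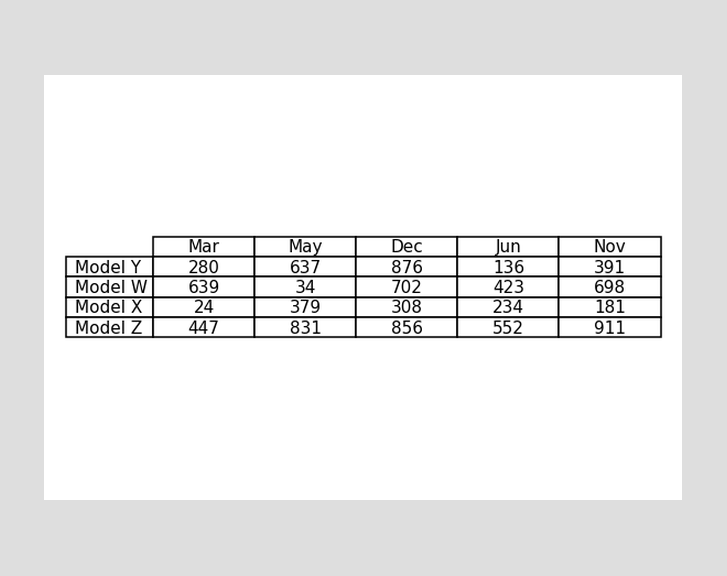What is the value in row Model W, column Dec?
The (Model W, Dec) cell reads 702.

702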